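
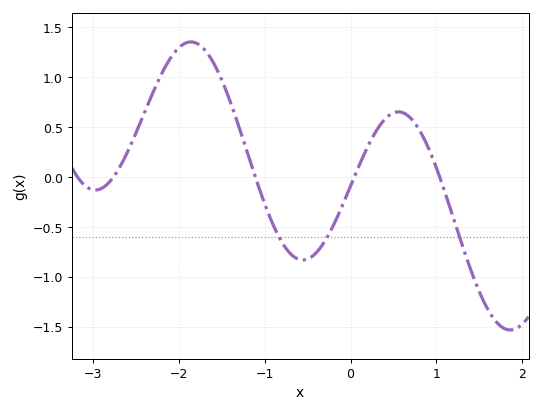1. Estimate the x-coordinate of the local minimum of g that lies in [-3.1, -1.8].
-3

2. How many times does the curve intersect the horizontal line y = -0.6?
3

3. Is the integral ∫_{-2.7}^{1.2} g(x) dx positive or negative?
positive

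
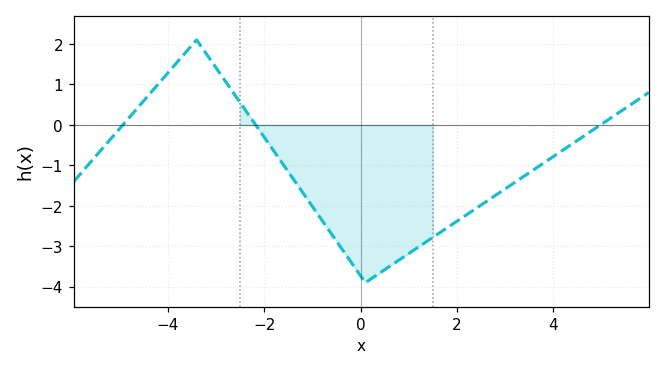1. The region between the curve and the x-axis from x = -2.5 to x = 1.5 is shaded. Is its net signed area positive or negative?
negative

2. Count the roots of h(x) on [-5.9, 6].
3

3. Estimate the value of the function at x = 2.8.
-1.74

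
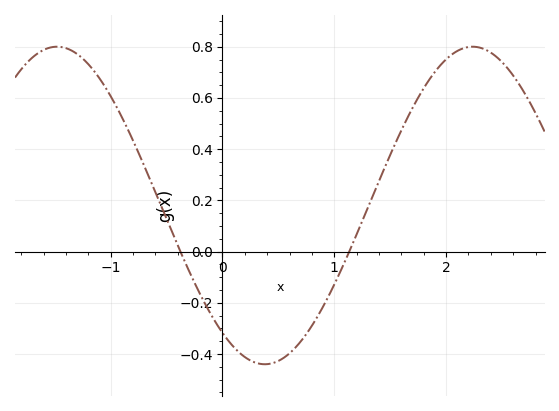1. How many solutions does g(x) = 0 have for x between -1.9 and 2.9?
2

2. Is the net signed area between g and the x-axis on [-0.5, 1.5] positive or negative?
negative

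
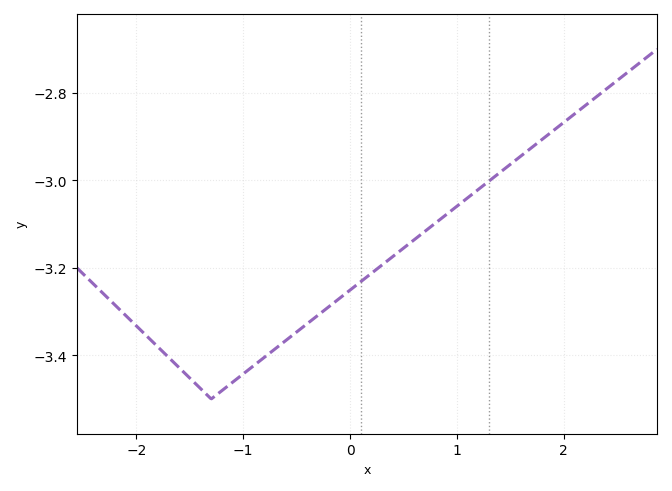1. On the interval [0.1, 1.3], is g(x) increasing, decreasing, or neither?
increasing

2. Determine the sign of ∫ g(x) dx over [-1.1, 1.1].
negative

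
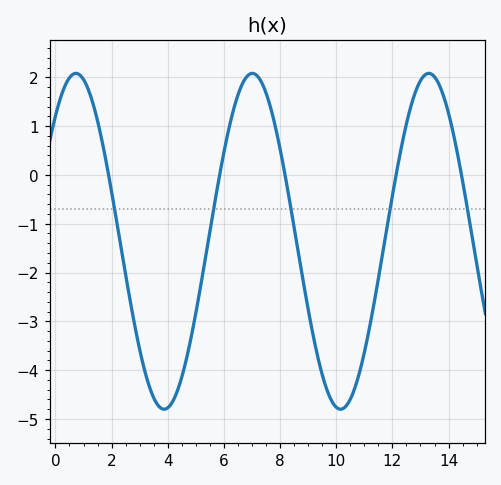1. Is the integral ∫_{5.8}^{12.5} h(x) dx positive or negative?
negative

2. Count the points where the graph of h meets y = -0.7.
5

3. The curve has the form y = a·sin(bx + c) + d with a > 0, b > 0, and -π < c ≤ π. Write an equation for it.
y = 3.44sin(1x + 0.842) - 1.36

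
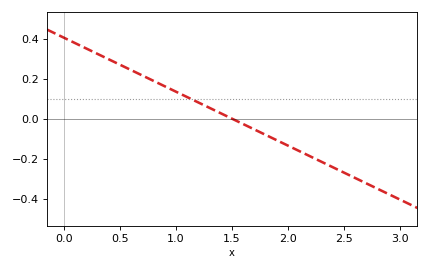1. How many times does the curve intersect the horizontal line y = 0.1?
1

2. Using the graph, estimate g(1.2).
0.081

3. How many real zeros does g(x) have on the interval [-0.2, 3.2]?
1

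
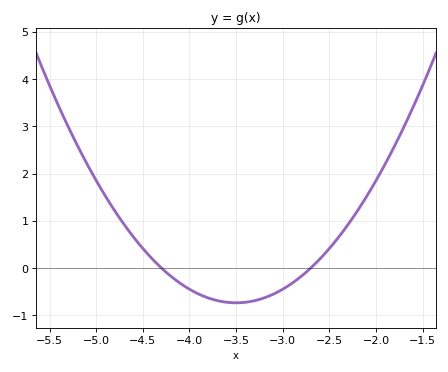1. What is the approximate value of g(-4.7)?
0.9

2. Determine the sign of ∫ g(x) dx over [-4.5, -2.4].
negative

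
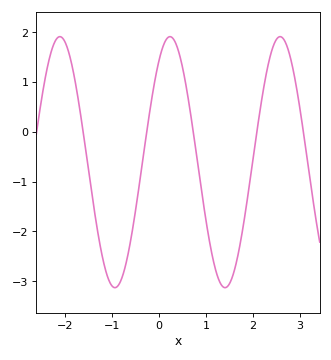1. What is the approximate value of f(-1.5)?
-0.792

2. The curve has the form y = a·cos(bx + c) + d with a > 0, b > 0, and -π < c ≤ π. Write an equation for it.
y = 2.52cos(2.68x - 0.62) - 0.61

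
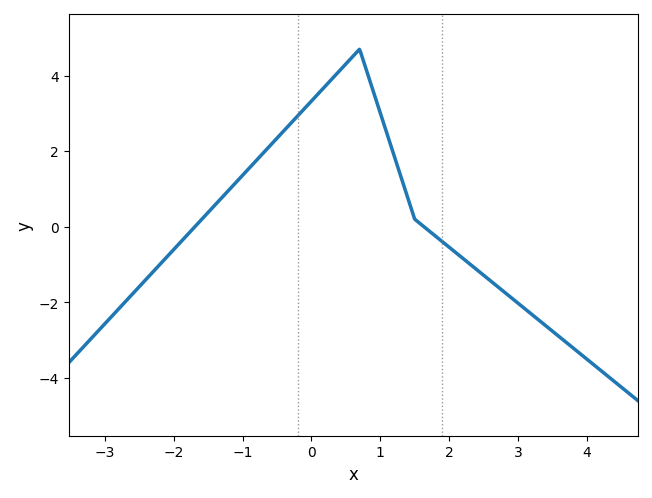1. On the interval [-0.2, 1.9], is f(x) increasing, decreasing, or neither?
neither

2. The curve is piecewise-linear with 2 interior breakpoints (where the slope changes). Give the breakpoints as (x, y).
(0.7, 4.7); (1.5, 0.2)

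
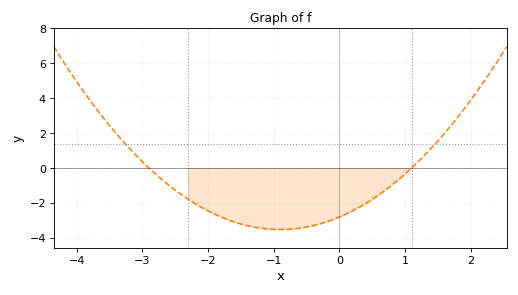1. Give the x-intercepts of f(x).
-2.9, 1.1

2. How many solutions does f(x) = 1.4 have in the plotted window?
2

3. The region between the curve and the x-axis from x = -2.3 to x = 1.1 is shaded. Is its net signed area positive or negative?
negative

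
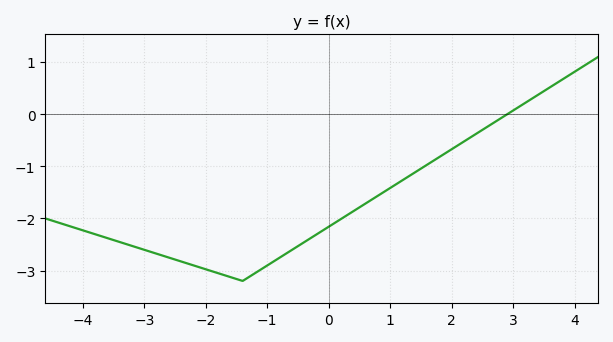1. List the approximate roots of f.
3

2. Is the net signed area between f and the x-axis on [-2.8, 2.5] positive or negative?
negative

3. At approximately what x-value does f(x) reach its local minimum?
-1.4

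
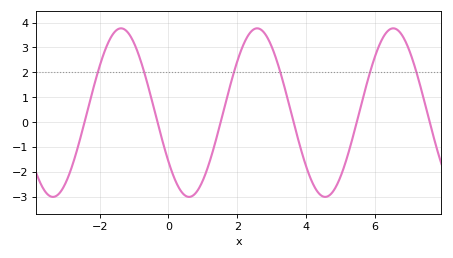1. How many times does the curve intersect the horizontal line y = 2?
6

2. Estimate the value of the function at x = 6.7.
3.64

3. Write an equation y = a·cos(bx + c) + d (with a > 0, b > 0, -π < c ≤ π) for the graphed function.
y = 3.39cos(1.59x + 2.19) + 0.38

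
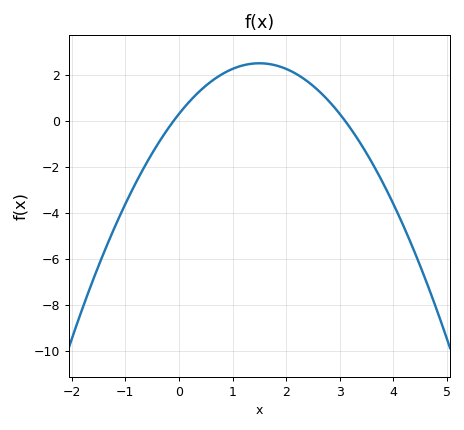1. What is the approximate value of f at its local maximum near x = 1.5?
2.51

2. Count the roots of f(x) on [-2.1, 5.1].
2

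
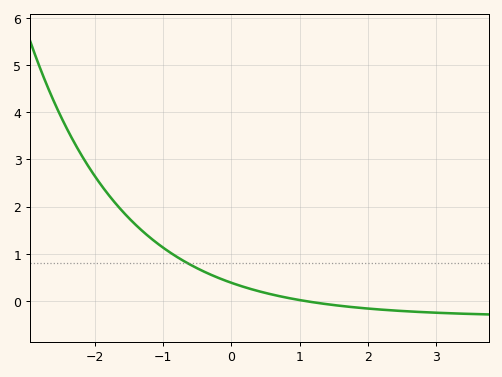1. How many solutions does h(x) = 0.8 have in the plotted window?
1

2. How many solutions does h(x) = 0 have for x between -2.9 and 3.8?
1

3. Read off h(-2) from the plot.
2.6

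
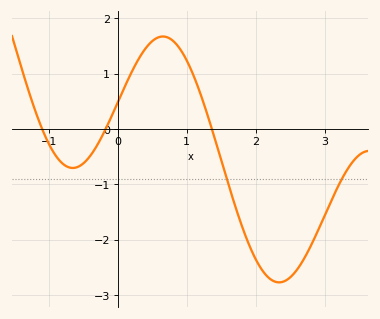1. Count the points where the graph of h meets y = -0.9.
2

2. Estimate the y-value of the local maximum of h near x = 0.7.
1.67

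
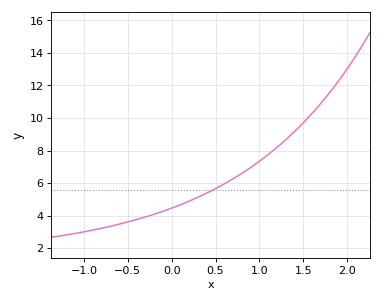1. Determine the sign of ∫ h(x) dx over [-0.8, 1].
positive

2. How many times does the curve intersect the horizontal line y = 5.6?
1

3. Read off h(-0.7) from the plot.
3.34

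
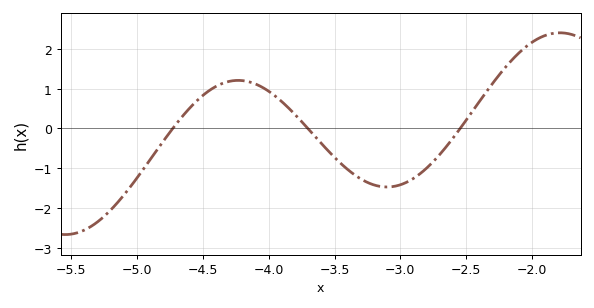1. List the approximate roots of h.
-4.73, -3.7, -2.55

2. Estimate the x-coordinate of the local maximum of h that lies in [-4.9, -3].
-4.23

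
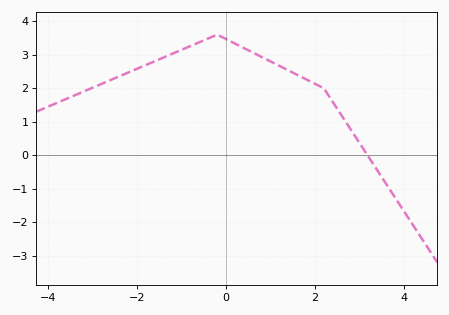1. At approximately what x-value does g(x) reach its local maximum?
-0.202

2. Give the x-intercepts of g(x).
3.18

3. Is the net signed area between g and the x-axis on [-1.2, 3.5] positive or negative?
positive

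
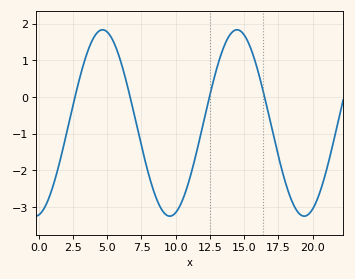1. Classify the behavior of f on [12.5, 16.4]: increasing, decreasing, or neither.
neither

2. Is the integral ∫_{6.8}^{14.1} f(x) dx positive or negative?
negative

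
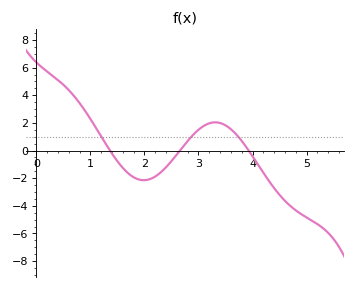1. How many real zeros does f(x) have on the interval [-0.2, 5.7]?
3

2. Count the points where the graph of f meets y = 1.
3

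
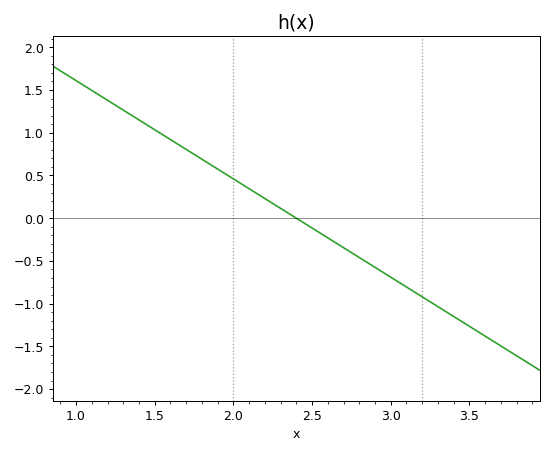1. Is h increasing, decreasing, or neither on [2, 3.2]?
decreasing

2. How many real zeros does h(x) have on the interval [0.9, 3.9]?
1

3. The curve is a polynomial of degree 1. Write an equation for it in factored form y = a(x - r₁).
y = -1.15(x - 2.4)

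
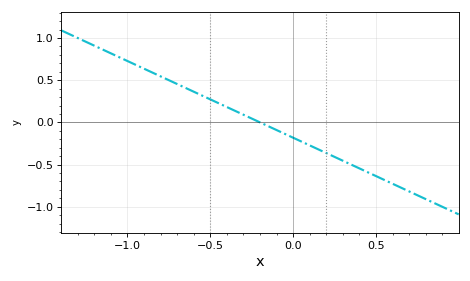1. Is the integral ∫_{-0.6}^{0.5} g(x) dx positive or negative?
negative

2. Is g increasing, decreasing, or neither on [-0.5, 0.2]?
decreasing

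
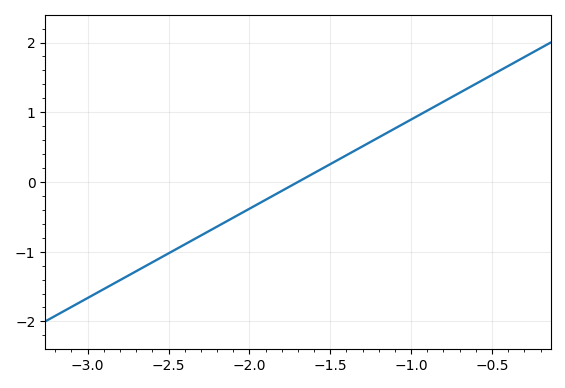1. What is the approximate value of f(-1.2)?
0.64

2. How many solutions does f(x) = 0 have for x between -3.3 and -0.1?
1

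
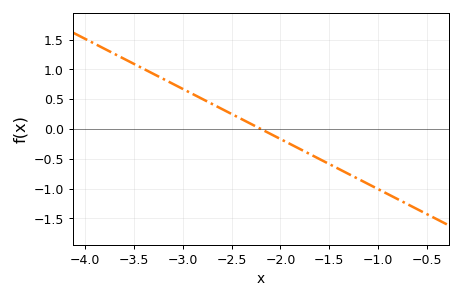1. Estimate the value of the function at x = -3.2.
0.84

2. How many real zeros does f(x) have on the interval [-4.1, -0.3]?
1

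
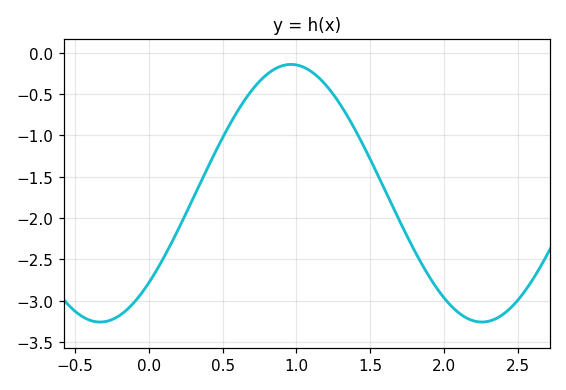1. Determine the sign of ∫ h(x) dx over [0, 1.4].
negative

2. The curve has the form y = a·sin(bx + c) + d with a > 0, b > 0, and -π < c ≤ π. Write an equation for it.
y = 1.56sin(2.4x - 0.77) - 1.7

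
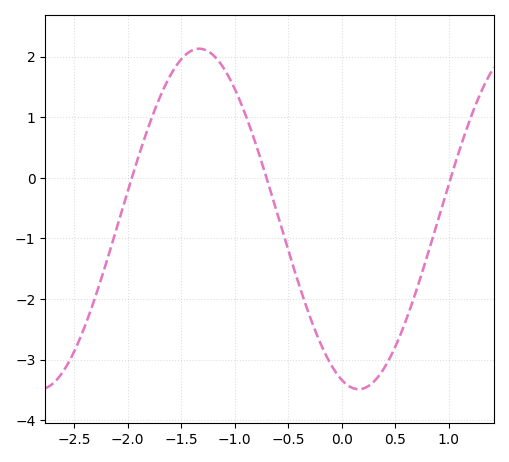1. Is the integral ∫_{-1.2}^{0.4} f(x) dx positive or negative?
negative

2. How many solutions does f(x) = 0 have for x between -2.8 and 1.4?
3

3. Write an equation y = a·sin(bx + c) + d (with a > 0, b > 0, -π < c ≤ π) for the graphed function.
y = 2.81sin(2.1x - 1.9) - 0.68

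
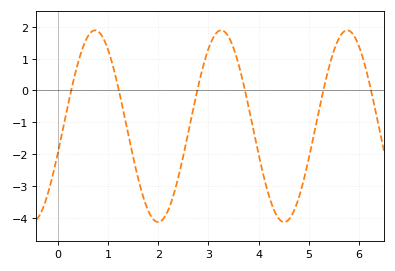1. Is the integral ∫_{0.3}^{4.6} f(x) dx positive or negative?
negative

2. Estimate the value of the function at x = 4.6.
-4.1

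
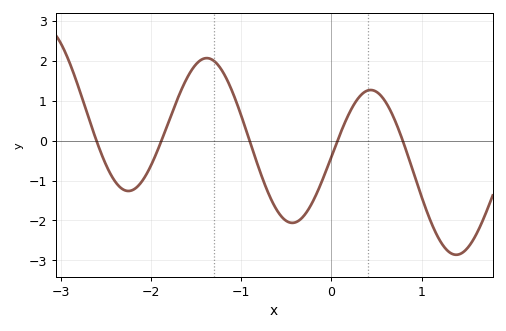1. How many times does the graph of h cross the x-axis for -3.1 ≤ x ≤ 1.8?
5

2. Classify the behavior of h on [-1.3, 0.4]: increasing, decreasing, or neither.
neither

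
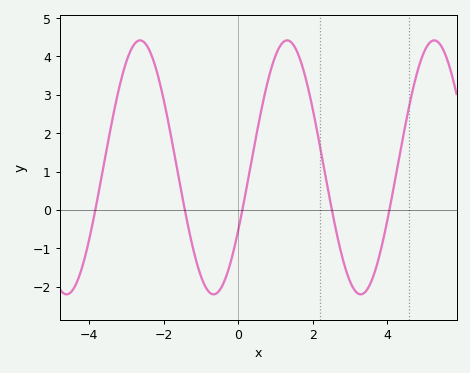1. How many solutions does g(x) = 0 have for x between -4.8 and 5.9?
5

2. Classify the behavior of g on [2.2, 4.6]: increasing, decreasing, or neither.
neither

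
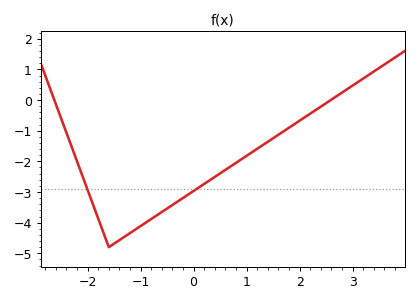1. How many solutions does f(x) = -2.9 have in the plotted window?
2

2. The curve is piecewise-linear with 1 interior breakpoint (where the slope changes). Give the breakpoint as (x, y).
(-1.6, -4.8)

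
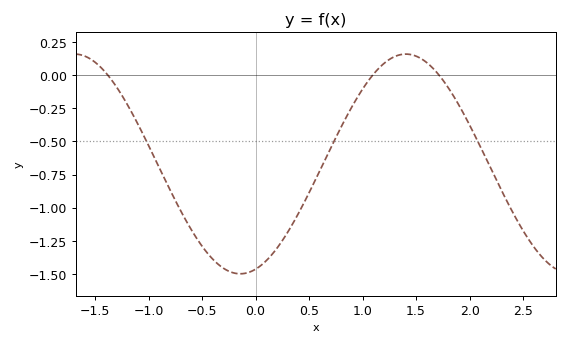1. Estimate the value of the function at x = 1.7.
0.02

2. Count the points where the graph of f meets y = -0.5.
3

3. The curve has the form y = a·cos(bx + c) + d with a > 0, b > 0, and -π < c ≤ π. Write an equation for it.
y = 0.83cos(2x - 2.9) - 0.67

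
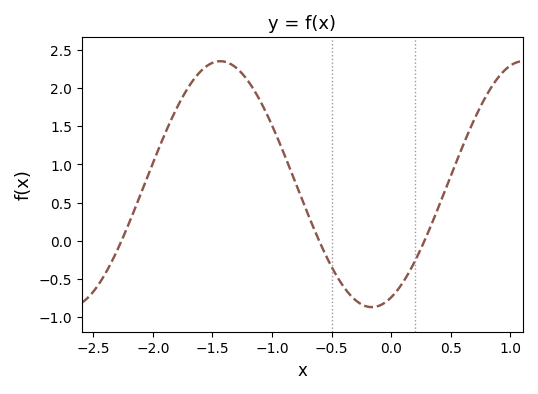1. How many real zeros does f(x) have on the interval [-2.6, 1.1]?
3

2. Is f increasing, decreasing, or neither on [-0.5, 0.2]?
neither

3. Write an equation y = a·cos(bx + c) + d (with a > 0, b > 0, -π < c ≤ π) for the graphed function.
y = 1.61cos(2.5x - 2.7) + 0.74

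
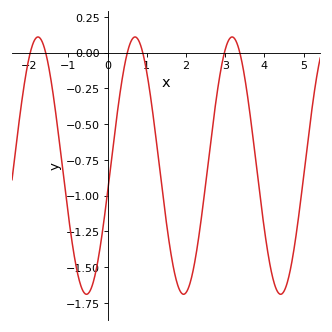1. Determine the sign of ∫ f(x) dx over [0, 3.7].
negative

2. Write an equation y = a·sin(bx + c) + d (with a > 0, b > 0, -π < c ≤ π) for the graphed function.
y = 0.9sin(2.54x - 0.21) - 0.79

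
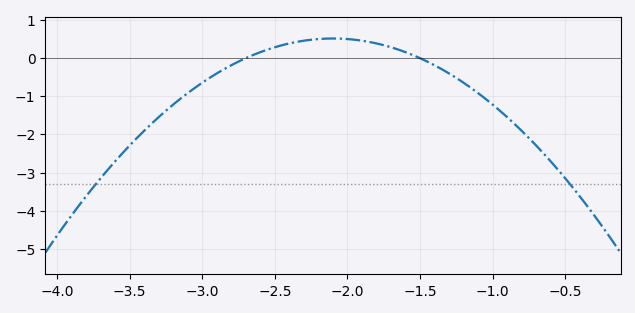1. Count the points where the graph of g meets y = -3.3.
2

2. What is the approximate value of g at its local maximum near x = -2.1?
0.515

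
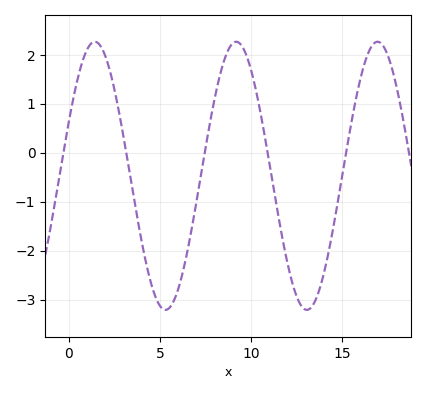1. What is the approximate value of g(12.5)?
-2.94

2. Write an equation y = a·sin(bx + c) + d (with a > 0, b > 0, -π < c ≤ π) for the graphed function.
y = 2.74sin(0.81x + 0.422) - 0.47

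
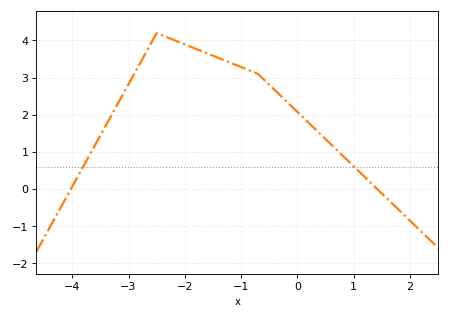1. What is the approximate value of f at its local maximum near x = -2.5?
4.2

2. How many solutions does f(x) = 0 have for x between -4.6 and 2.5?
2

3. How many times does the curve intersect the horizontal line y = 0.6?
2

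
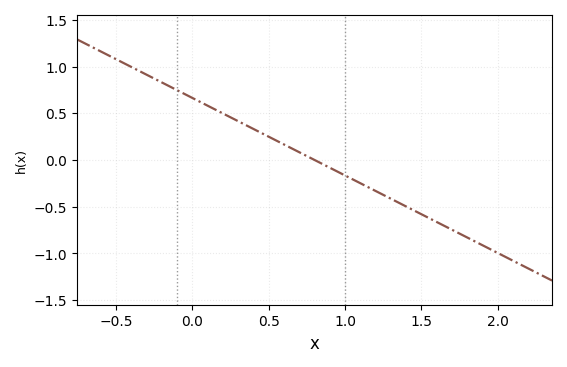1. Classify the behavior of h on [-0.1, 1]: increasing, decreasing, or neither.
decreasing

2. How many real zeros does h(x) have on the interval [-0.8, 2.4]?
1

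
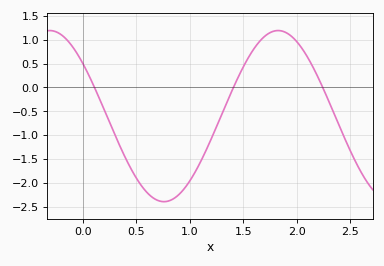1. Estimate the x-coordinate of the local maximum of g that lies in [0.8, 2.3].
1.82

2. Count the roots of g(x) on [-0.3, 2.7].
3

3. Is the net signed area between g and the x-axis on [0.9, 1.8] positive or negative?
negative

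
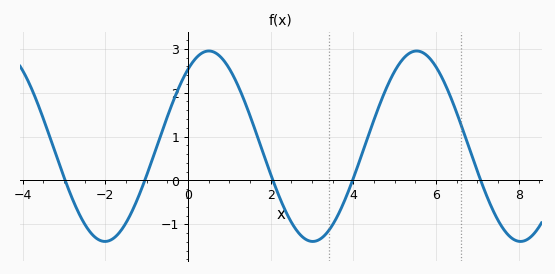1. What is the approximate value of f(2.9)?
-1.37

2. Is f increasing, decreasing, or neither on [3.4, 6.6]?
neither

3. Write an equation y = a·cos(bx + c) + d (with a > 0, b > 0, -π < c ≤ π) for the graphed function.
y = 2.17cos(1.25x - 0.63) + 0.78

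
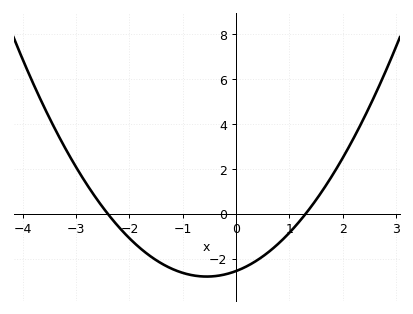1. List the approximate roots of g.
-2.4, 1.3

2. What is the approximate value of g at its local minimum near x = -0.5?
-2.8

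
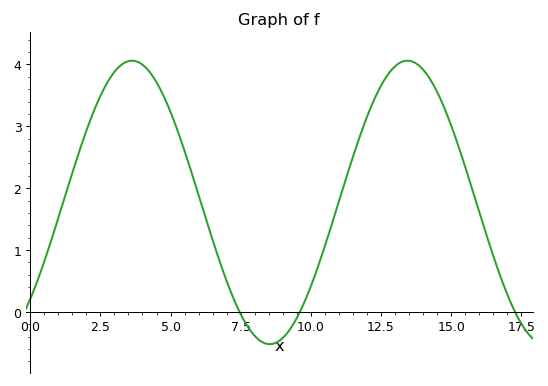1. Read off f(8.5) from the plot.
-0.5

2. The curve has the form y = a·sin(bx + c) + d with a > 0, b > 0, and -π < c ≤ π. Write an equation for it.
y = 2.29sin(0.64x - 0.75) + 1.77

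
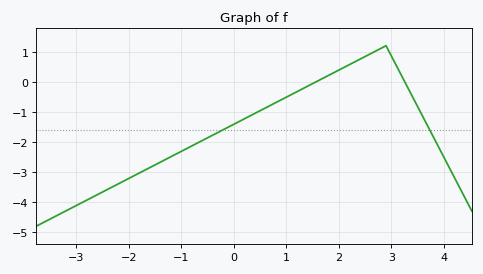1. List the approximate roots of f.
1.57, 3.26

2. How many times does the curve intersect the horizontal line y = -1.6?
2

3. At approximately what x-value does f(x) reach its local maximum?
2.9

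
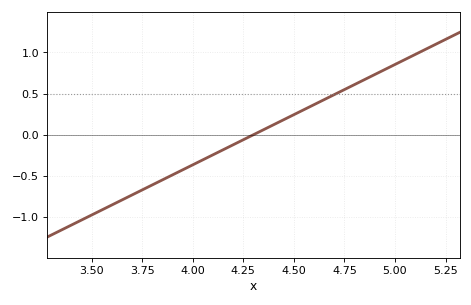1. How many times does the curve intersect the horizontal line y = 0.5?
1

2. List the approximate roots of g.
4.3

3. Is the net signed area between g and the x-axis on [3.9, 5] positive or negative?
positive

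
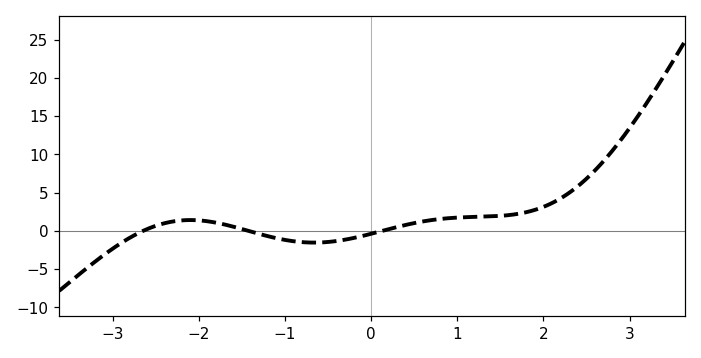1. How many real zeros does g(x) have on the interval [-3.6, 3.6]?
3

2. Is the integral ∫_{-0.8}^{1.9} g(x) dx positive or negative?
positive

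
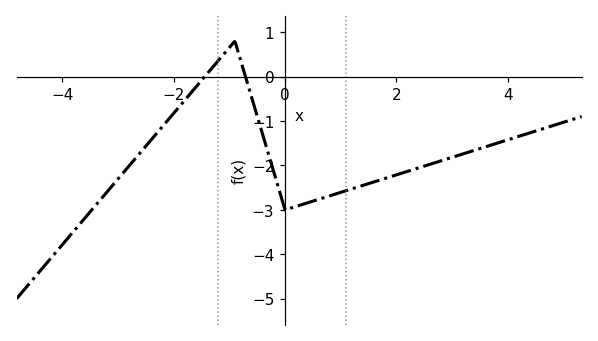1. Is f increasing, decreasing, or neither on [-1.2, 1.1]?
neither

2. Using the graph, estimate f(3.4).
-1.7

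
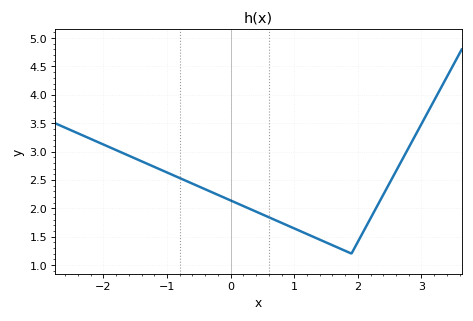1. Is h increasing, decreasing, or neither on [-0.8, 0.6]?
decreasing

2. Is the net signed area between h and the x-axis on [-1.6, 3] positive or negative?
positive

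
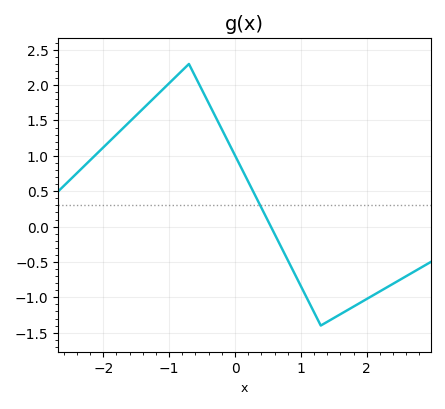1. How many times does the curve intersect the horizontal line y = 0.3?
1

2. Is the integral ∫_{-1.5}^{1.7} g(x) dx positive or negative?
positive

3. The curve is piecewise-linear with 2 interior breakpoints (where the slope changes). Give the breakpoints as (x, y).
(-0.7, 2.3); (1.3, -1.4)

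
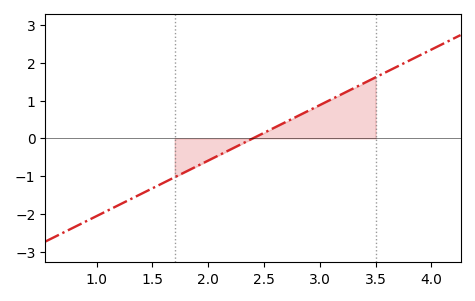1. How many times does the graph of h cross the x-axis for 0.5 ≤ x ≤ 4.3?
1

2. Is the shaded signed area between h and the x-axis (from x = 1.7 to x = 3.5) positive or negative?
positive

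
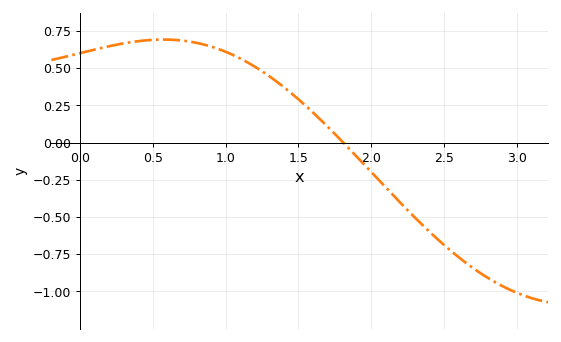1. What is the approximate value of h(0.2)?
0.65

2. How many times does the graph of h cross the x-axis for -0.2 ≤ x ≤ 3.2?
1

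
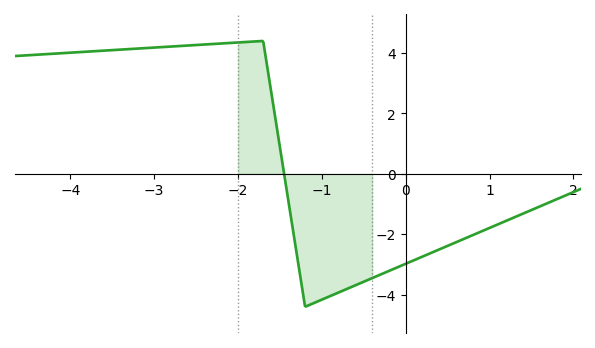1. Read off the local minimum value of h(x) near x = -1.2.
-4.4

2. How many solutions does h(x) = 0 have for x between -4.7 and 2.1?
1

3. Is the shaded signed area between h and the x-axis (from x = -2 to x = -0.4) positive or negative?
negative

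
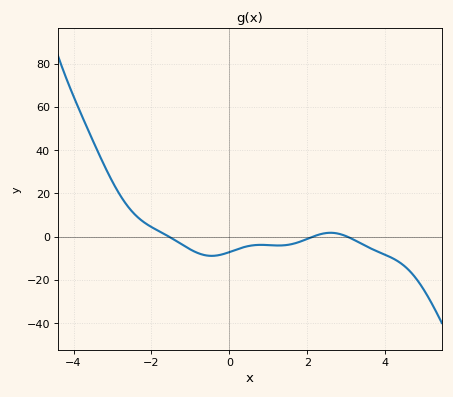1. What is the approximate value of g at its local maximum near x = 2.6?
1.81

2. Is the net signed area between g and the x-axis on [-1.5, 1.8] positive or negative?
negative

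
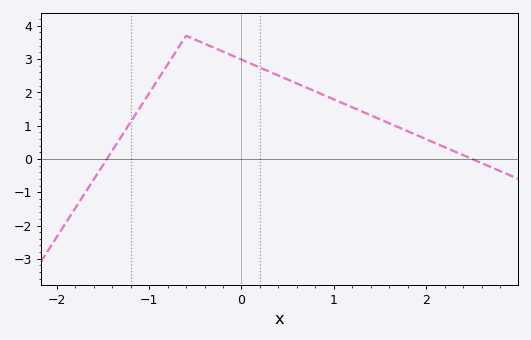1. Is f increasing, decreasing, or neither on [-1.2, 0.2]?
neither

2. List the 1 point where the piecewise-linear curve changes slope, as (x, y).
(-0.6, 3.7)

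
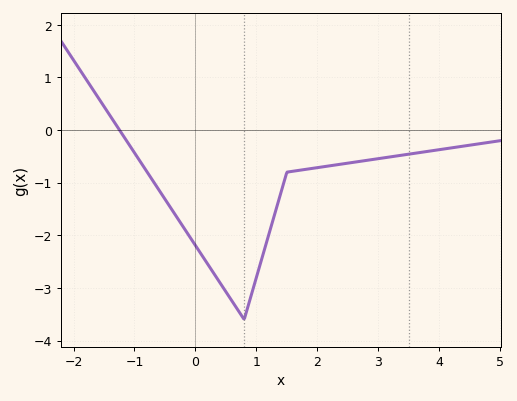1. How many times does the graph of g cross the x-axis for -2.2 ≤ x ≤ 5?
1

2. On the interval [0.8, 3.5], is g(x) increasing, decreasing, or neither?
increasing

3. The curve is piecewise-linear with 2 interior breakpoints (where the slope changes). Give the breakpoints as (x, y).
(0.8, -3.6); (1.5, -0.8)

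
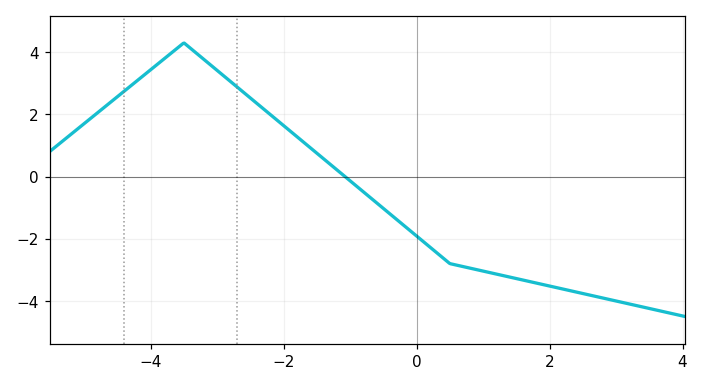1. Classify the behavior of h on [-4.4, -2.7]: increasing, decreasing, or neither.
neither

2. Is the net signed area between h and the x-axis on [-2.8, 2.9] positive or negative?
negative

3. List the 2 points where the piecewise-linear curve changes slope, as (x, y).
(-3.5, 4.3); (0.5, -2.8)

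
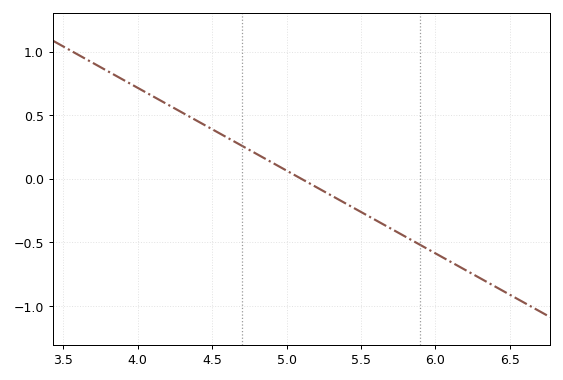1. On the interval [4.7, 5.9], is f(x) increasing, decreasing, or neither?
decreasing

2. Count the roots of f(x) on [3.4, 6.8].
1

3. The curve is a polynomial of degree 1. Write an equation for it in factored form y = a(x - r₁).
y = -0.65(x - 5.1)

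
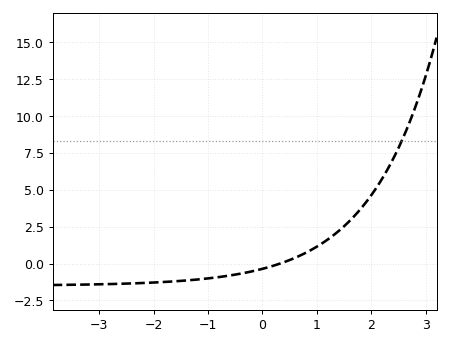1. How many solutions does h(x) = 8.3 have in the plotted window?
1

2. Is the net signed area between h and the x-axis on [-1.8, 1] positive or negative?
negative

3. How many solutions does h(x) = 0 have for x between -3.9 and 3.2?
1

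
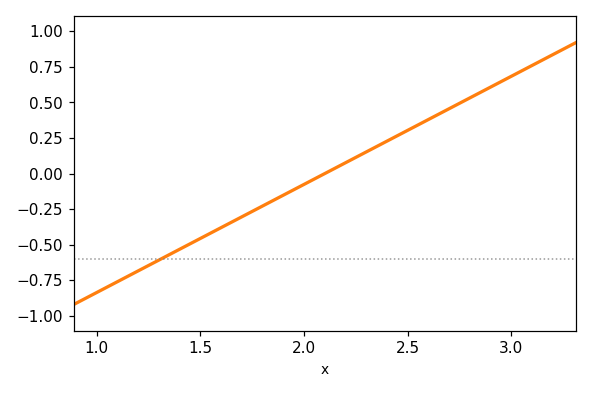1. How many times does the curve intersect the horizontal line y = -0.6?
1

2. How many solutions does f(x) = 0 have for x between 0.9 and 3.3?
1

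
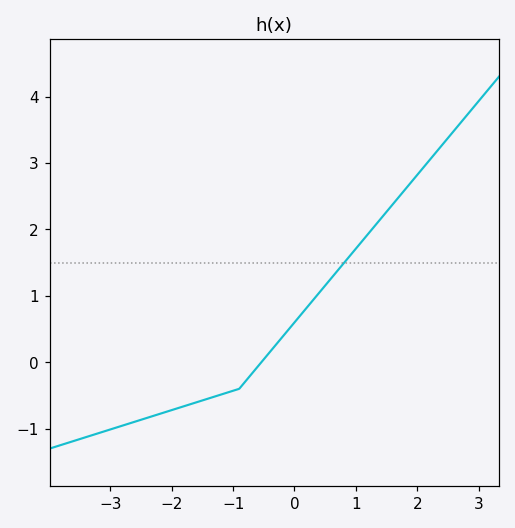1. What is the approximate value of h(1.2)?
1.93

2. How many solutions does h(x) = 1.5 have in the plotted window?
1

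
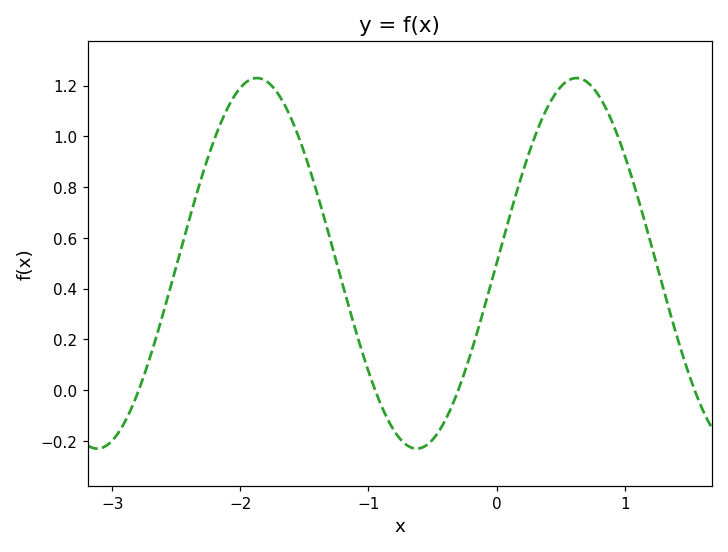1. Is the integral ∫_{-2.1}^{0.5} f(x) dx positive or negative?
positive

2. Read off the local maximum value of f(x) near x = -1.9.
1.23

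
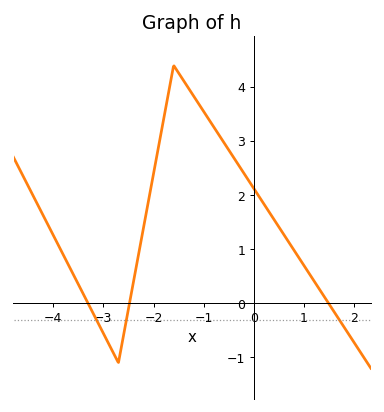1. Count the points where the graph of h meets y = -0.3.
3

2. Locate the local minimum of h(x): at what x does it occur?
-2.7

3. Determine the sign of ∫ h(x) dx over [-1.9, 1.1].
positive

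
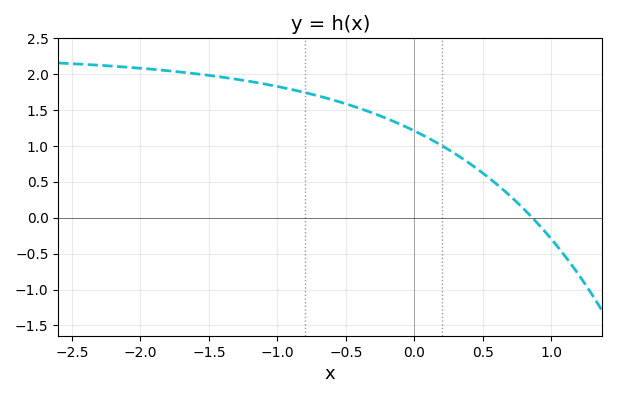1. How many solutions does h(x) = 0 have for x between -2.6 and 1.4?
1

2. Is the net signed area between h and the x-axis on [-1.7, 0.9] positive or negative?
positive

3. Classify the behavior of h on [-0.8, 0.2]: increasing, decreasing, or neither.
decreasing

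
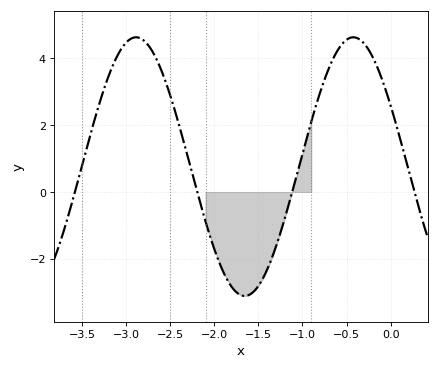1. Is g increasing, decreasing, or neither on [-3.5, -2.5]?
neither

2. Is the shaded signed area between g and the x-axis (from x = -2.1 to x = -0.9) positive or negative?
negative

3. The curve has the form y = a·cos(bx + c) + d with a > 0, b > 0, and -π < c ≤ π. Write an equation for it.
y = 3.87cos(2.55x + 1.08) + 0.76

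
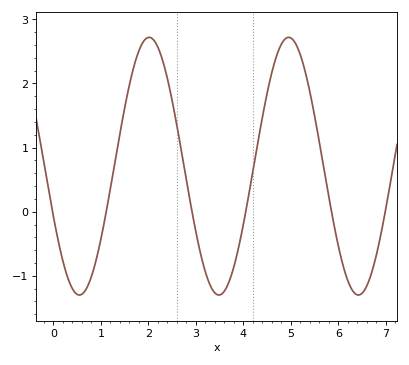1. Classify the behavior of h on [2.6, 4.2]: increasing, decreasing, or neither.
neither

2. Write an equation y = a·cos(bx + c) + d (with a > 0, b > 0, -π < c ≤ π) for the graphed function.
y = 2.01cos(2.1x + 2) + 0.71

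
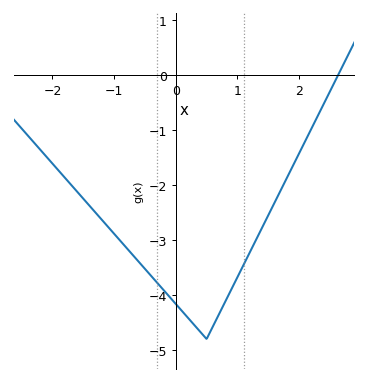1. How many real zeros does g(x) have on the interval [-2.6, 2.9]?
1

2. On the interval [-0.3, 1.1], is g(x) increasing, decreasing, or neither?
neither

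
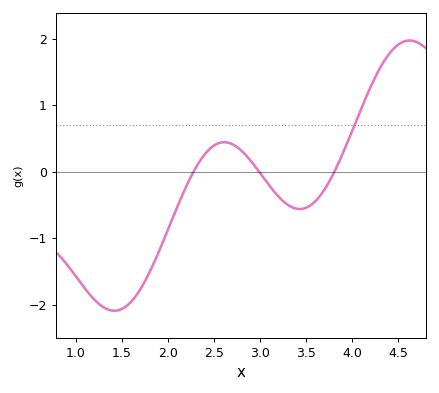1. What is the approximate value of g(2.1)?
-0.5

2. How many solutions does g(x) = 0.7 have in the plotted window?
1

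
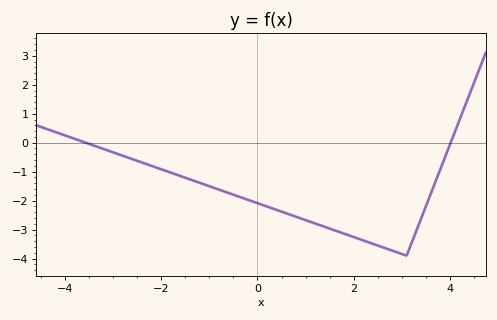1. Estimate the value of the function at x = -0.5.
-1.8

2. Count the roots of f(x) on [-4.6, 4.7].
2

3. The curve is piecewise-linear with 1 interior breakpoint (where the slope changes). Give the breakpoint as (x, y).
(3.1, -3.9)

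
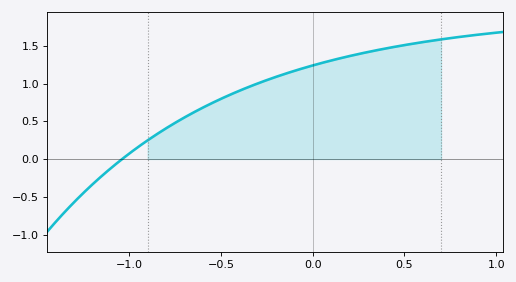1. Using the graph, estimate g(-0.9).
0.25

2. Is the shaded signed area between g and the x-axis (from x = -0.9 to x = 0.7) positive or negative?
positive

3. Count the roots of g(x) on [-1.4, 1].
1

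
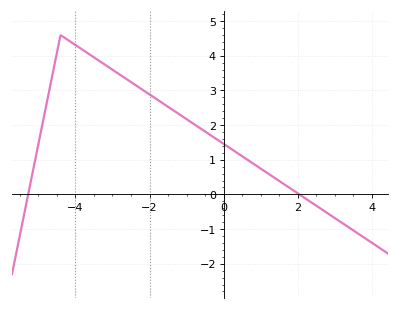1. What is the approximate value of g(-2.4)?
3.17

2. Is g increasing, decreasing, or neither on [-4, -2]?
decreasing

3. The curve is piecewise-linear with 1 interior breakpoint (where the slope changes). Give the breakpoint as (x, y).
(-4.4, 4.6)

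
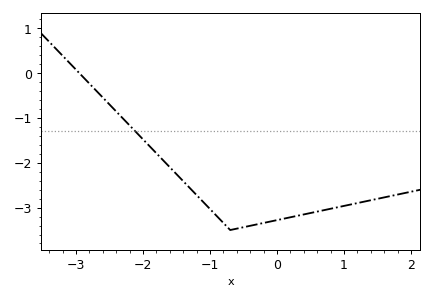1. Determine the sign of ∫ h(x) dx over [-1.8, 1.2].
negative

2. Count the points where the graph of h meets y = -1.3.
1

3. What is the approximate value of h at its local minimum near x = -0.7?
-3.5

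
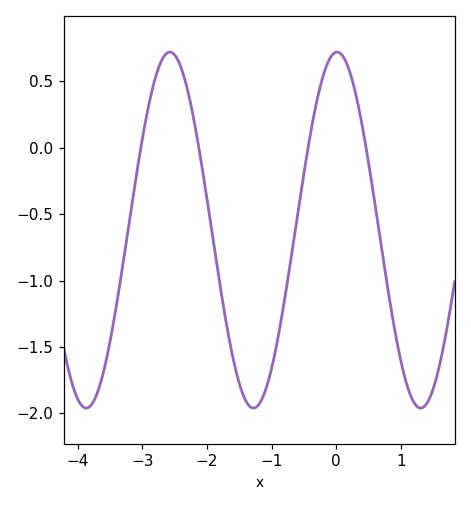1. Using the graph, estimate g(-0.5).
-0.19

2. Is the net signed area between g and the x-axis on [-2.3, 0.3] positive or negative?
negative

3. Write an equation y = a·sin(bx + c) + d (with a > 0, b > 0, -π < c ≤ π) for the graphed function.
y = 1.34sin(2.43x + 1.54) - 0.62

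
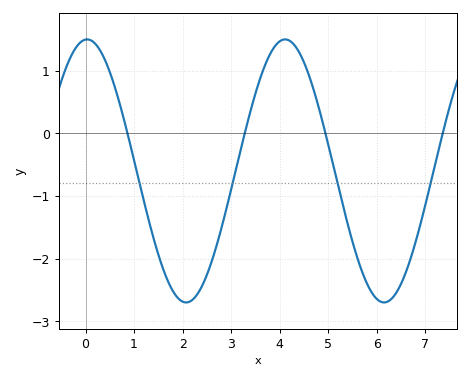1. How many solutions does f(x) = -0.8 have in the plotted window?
4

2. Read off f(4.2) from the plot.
1.48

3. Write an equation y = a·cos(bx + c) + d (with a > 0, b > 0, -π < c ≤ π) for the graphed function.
y = 2.1cos(1.54x - 0.05) - 0.6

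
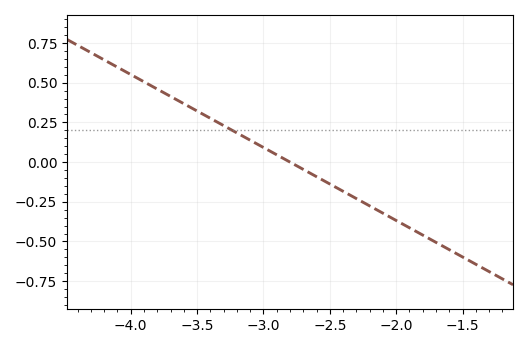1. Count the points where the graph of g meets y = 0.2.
1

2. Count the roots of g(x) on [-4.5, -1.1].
1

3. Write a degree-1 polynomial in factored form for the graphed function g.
y = -0.46(x + 2.8)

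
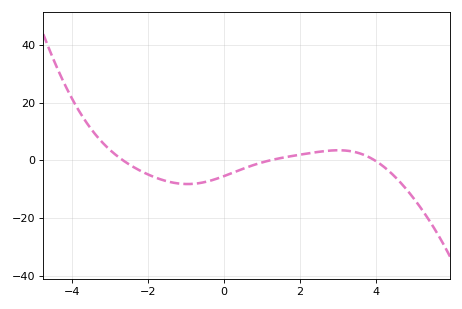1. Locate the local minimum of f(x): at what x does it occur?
-0.96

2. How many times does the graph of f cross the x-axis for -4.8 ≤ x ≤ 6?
3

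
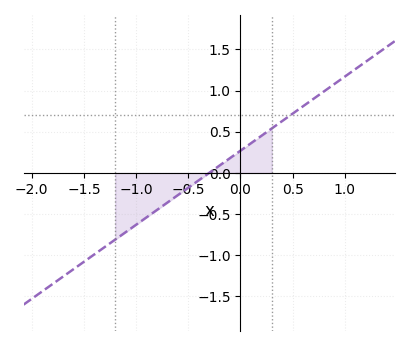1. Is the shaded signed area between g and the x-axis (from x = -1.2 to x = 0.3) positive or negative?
negative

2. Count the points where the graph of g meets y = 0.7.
1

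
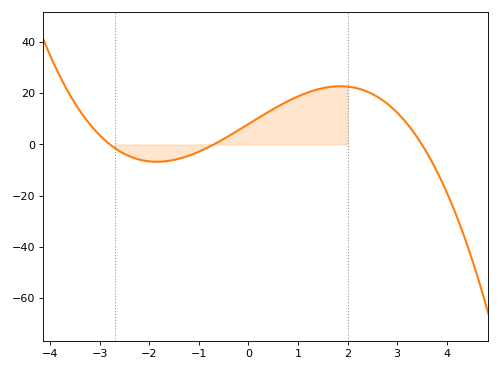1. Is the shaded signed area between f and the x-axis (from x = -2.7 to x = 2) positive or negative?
positive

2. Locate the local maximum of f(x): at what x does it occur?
1.8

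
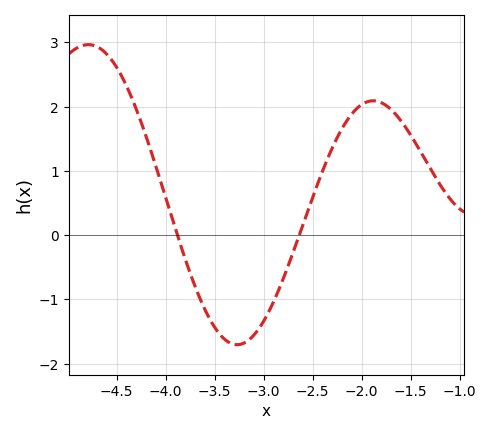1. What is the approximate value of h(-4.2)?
1.54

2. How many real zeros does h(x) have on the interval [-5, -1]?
2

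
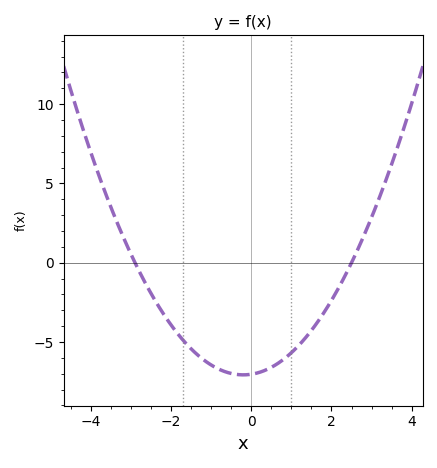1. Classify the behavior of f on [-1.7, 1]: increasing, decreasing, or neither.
neither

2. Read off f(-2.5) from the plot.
-2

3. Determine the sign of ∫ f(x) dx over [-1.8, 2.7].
negative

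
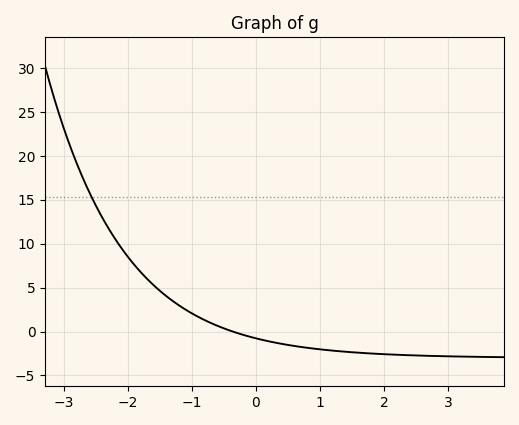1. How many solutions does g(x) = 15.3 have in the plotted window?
1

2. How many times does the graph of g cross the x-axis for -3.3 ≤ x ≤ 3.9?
1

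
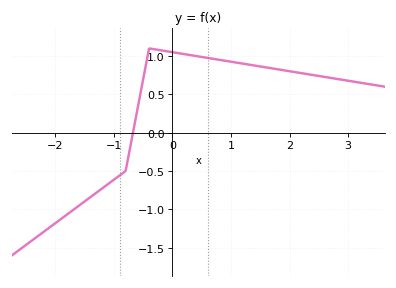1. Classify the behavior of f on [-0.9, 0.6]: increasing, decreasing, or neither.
neither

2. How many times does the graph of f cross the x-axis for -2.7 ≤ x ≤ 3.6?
1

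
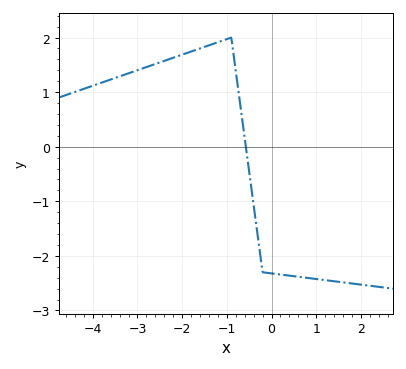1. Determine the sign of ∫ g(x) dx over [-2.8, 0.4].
positive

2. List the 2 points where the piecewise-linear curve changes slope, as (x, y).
(-0.9, 2); (-0.2, -2.3)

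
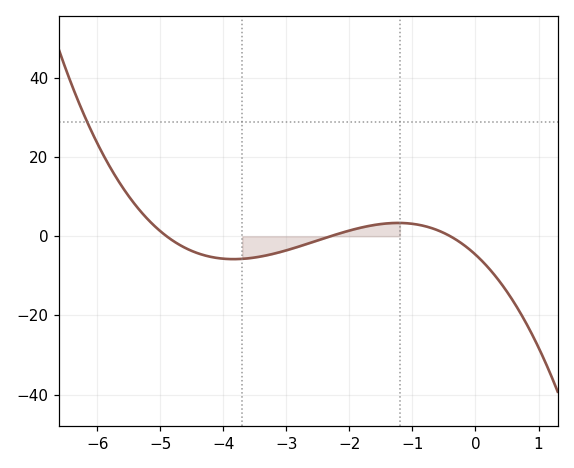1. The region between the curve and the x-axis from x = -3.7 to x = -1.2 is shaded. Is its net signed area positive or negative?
negative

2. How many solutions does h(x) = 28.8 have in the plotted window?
1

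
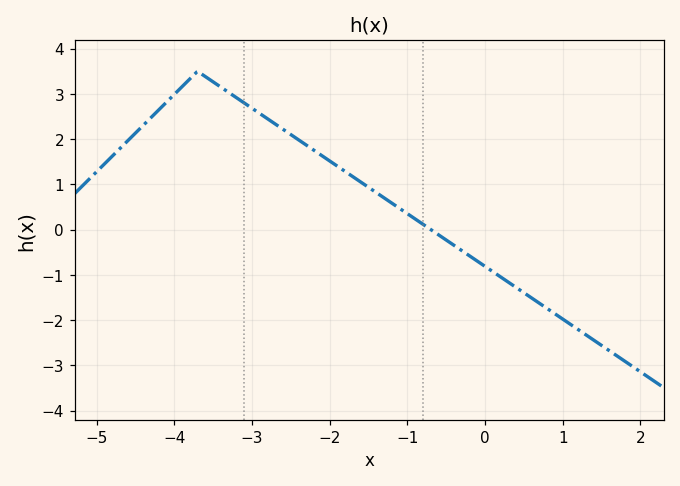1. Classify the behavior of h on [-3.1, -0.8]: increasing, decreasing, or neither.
decreasing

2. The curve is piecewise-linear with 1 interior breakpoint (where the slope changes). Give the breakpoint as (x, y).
(-3.7, 3.5)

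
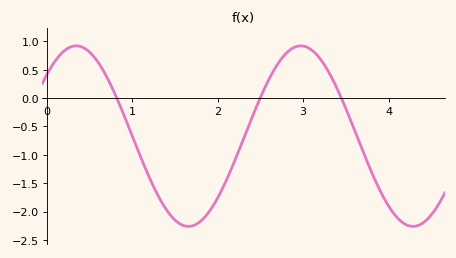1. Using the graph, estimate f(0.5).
0.8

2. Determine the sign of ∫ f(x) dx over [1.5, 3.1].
negative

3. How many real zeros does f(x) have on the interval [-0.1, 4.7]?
3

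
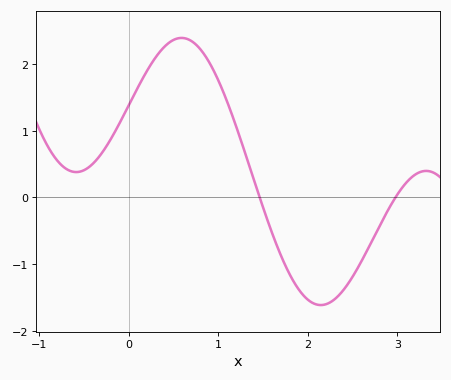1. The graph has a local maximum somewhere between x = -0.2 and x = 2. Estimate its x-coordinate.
0.6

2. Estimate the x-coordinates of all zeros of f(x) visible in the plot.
1.5, 3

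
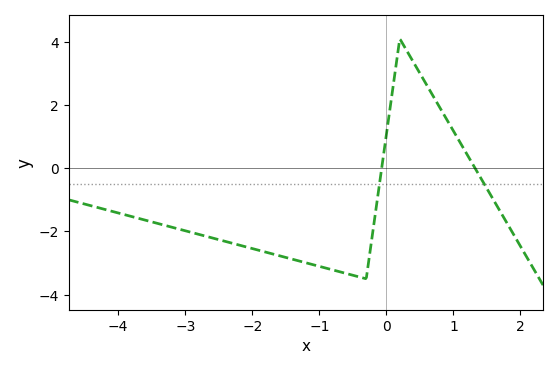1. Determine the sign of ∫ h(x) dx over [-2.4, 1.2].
negative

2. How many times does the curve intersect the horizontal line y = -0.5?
2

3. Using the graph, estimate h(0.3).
3.8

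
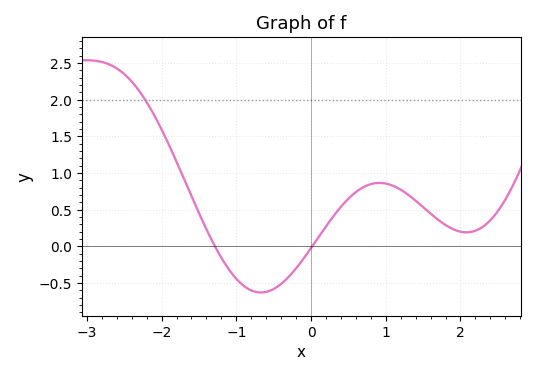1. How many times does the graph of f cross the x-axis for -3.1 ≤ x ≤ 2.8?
2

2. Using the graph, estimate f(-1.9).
1.38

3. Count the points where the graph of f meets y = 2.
1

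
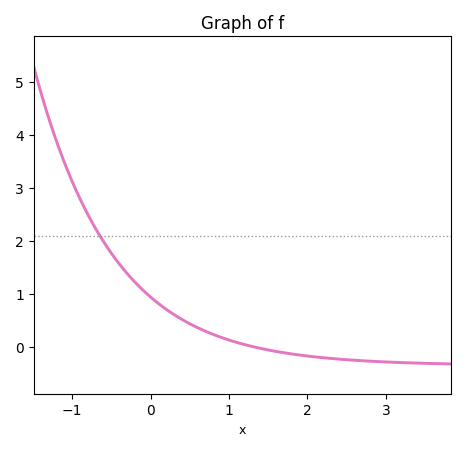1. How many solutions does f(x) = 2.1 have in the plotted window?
1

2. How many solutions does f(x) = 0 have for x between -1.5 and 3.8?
1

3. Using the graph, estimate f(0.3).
0.609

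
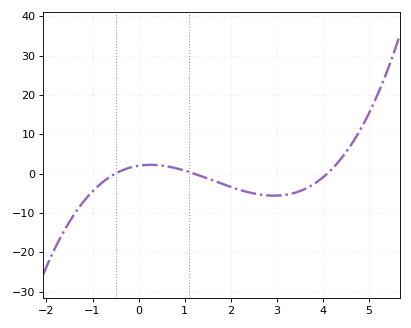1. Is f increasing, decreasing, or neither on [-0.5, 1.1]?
neither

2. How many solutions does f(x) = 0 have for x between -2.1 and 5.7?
3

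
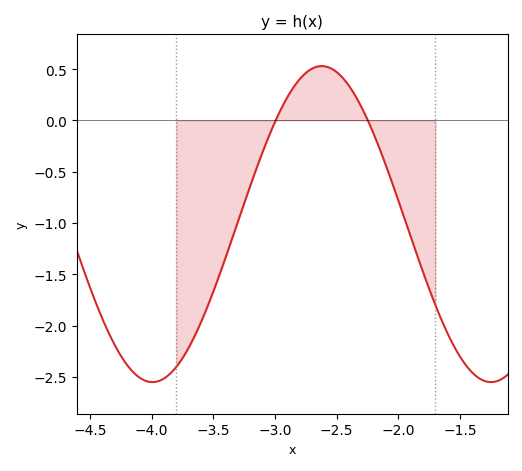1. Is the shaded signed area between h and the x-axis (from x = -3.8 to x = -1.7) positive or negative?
negative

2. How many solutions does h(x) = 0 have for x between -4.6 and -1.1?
2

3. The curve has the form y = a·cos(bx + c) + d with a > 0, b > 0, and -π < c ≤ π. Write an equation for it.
y = 1.54cos(2.29x - 0.28) - 1.01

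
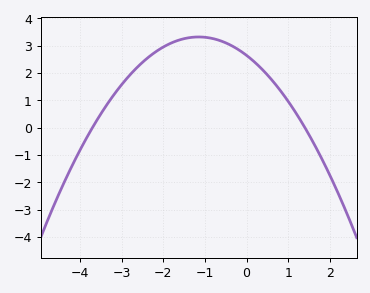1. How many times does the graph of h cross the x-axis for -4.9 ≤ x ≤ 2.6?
2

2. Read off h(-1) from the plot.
3.3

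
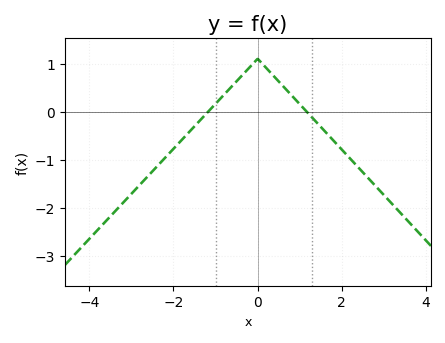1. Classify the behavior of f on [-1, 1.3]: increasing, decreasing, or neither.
neither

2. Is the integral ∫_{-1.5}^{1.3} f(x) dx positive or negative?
positive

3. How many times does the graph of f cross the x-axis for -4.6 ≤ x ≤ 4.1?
2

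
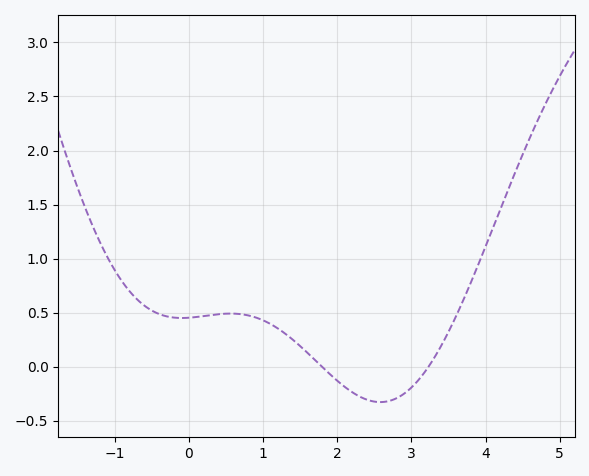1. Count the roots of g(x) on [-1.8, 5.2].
2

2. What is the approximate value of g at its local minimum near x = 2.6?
-0.327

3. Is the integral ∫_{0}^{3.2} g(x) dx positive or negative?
positive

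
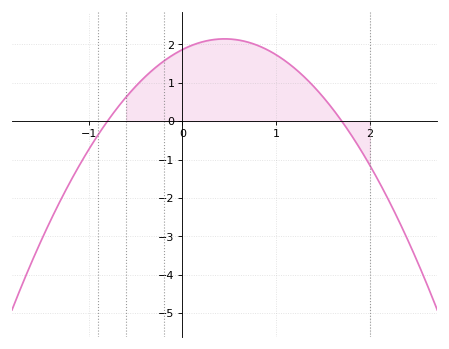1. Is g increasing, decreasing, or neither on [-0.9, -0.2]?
increasing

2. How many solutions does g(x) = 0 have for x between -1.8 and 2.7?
2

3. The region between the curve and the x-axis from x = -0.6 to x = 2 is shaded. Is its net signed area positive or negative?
positive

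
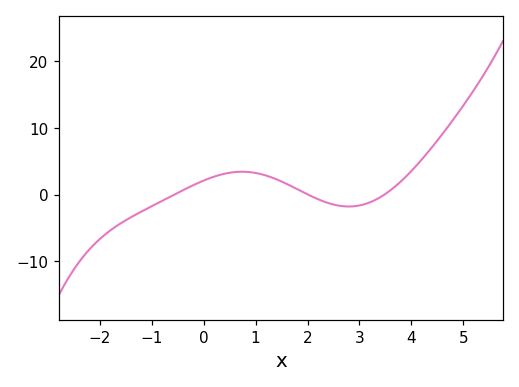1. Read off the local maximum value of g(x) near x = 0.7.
3.43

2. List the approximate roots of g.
-0.565, 2.01, 3.48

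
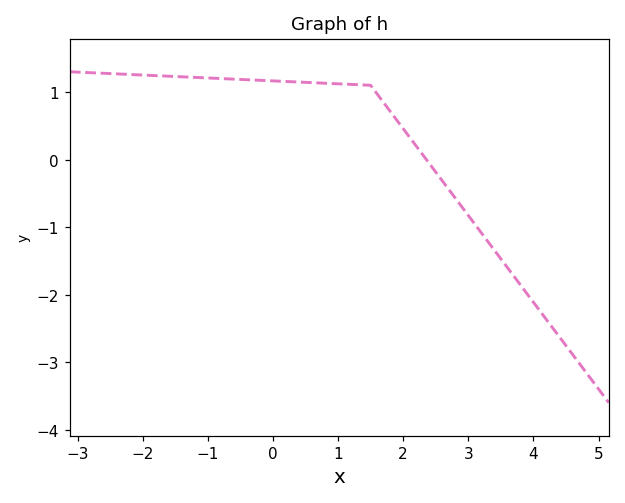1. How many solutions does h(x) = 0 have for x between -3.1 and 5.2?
1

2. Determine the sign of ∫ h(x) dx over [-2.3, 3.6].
positive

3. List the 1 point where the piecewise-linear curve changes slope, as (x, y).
(1.5, 1.1)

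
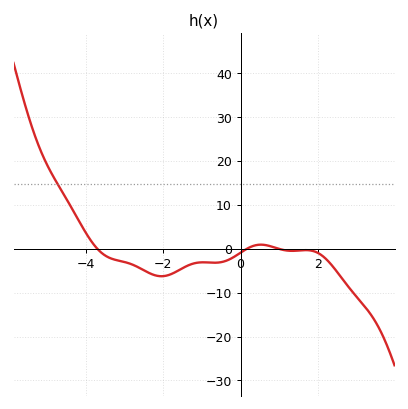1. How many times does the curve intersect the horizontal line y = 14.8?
1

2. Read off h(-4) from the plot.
3.71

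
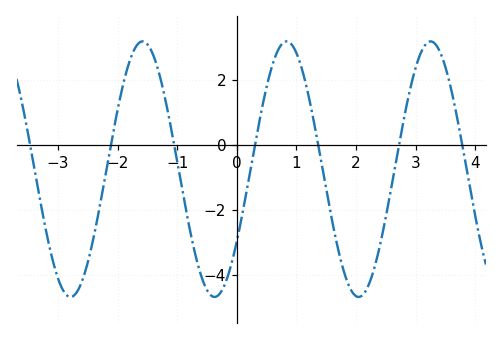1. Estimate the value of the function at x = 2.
-4.6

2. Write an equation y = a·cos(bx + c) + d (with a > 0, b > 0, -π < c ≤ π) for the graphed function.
y = 3.93cos(2.6x - 2.2) - 0.75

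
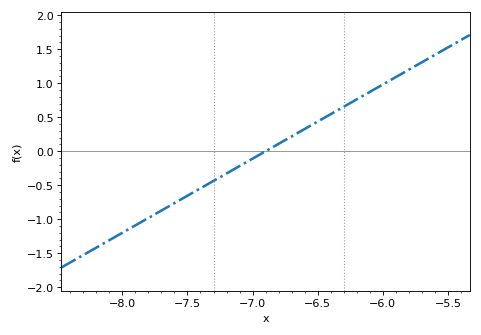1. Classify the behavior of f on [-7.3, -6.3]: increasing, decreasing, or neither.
increasing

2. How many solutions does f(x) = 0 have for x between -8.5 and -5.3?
1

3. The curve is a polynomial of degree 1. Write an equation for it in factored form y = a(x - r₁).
y = 1.09(x + 6.9)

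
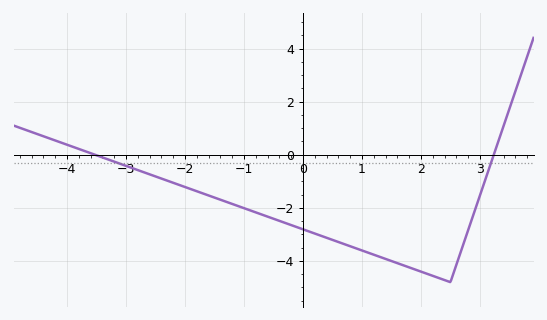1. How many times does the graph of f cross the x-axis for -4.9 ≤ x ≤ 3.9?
2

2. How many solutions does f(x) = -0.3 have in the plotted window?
2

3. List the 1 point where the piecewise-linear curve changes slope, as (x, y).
(2.5, -4.8)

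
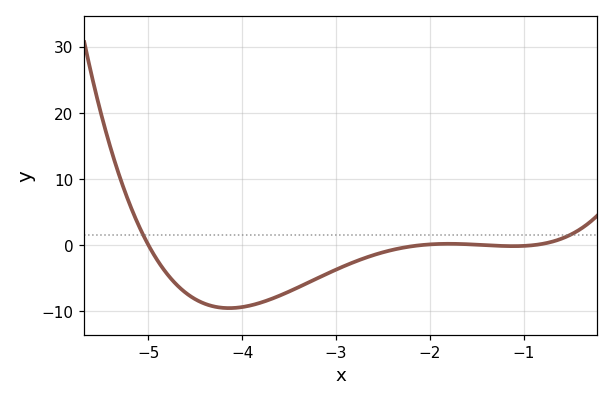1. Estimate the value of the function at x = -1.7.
0.193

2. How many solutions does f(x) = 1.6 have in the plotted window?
2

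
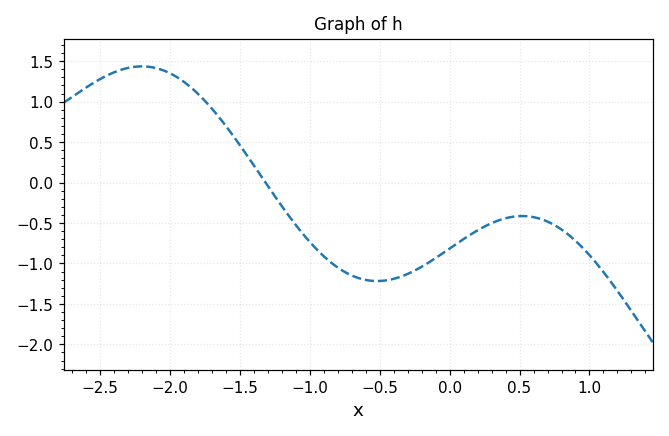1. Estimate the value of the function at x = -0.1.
-0.933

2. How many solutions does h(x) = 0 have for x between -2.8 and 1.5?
1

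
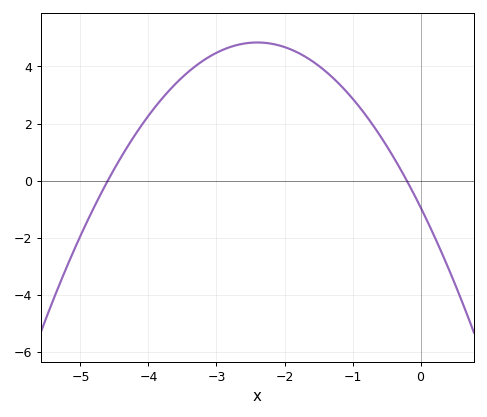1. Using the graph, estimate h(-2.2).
4.8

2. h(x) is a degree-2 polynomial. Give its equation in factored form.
y = -1(x + 4.6)(x + 0.2)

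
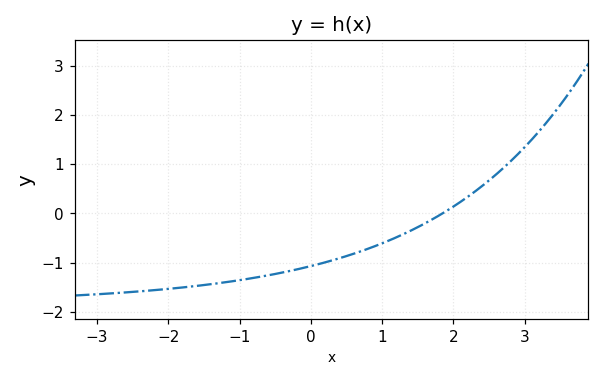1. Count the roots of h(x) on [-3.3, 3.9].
1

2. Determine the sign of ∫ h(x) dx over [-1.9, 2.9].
negative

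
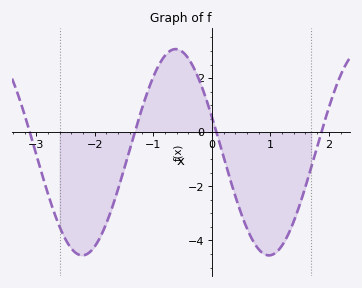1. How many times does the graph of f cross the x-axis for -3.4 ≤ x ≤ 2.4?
4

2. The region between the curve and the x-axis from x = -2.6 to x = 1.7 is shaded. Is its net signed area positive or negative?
negative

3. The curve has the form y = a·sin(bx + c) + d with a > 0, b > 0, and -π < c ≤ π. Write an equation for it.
y = 3.81sin(2x + 2.8) - 0.74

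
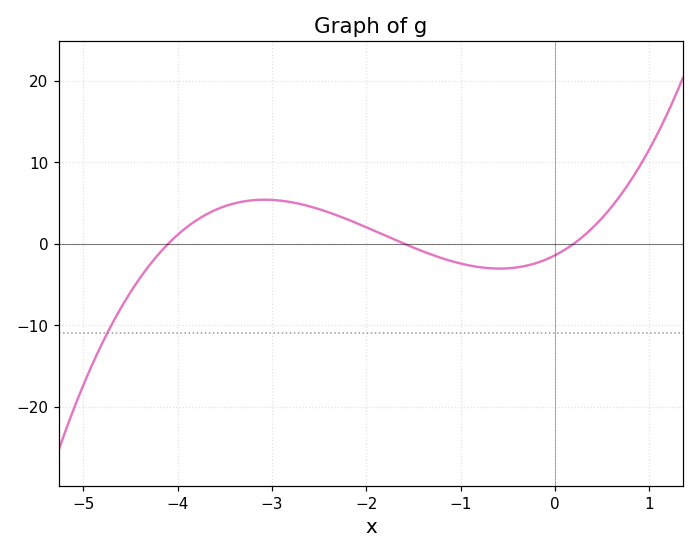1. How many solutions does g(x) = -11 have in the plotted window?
1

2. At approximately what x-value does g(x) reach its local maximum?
-3.08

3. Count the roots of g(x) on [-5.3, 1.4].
3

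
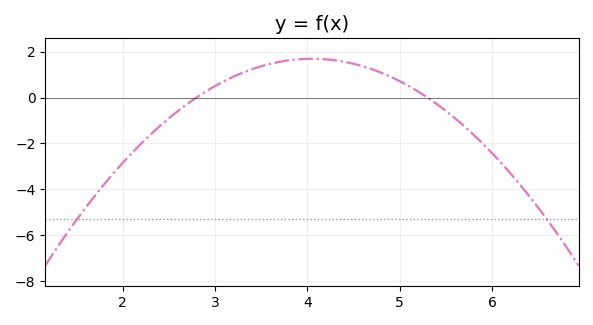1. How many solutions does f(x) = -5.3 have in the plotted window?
2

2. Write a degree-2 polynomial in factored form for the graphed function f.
y = -1.08(x - 2.8)(x - 5.3)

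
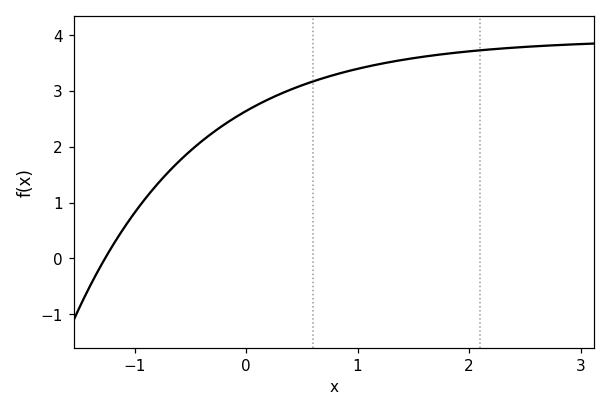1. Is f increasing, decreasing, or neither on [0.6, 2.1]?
increasing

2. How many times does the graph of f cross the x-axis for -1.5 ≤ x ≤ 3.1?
1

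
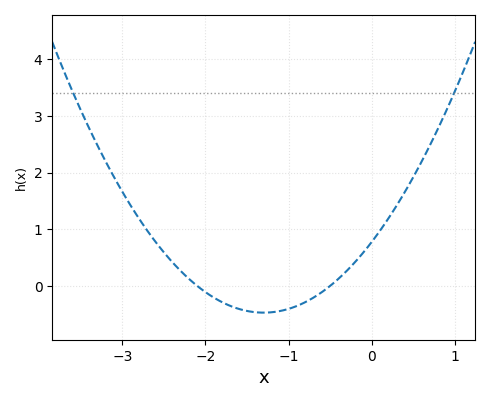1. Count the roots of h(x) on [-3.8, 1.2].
2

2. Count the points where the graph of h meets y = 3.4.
2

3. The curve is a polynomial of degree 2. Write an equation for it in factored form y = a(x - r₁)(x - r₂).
y = 0.74(x + 2.1)(x + 0.5)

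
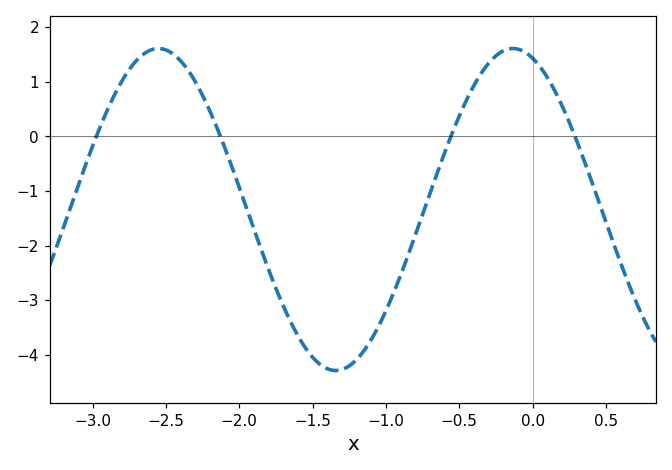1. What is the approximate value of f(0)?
1.43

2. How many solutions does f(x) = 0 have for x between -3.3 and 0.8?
4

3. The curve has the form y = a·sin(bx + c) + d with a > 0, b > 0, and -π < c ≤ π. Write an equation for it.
y = 2.95sin(2.6x + 1.92) - 1.34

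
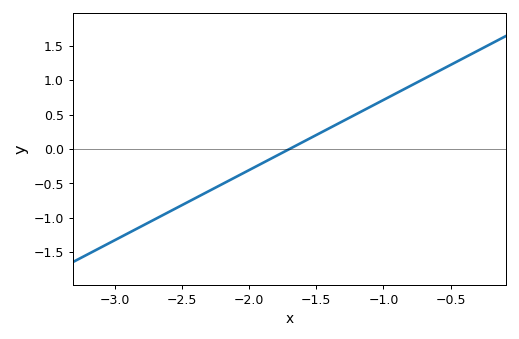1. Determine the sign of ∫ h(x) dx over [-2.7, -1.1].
negative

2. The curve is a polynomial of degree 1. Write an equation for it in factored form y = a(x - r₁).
y = 1.02(x + 1.7)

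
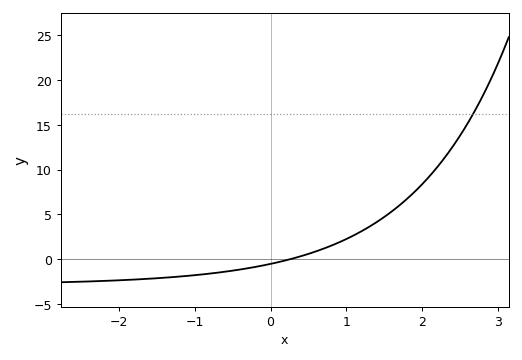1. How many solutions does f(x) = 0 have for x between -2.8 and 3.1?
1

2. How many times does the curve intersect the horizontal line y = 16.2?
1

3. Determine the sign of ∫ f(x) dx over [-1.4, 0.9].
negative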